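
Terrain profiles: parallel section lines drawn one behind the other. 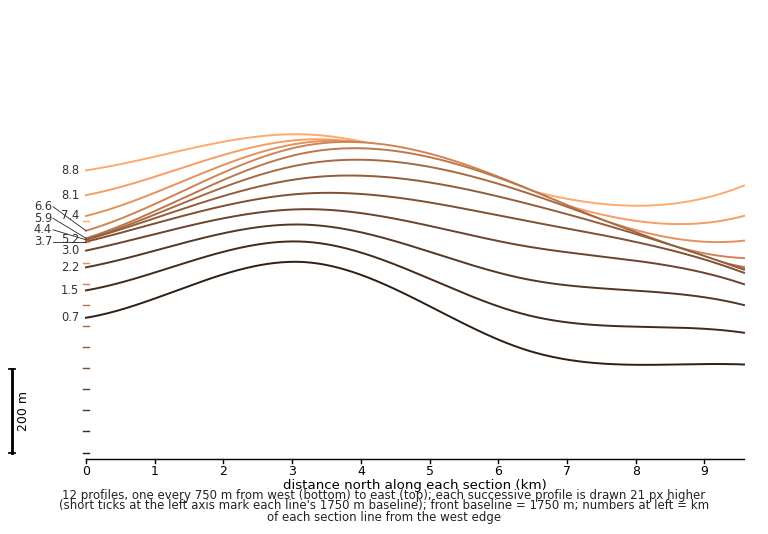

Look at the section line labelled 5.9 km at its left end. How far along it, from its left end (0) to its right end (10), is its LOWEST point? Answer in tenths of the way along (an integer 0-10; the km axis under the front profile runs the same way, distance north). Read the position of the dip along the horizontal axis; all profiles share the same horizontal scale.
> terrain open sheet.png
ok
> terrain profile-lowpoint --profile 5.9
10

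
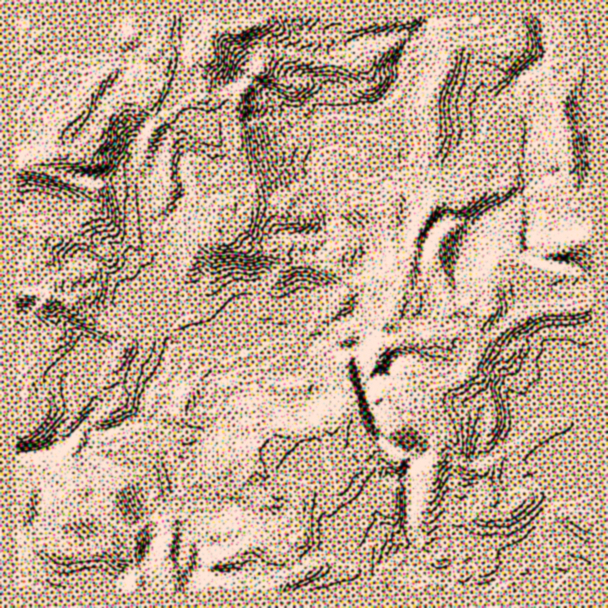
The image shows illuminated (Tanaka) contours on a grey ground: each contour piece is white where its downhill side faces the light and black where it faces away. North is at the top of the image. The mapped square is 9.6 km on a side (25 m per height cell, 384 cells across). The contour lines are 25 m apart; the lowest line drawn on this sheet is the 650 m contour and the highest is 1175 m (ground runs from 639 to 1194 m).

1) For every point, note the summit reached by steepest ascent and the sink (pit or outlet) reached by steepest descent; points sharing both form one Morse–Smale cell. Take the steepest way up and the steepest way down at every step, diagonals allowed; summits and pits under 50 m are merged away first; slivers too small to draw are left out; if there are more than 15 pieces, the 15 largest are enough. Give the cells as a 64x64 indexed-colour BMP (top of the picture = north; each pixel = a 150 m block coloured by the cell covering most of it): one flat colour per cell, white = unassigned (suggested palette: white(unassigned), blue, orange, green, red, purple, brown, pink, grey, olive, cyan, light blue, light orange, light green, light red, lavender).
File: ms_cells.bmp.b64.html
<image width="64" height="64" href="data:image/bmp;base64,Qk12CAAAAAAAAHYAAAAoAAAAQAAAAEAAAAABAAQAAAAAAAAIAAATCwAAEwsAABAAAAAAAAAA////ALR3HwAOf/8ALKAsACgn1gC9Z5QAS1aMAMJ34wB/f38AIr28AM++FwDox64AeLv/AIrfmACWmP8A1bDFAAAAAAAAAADu7u4iIiIiJERERERERERERBERERERERERAAAAAAAAAO7u7iIiIiIiRERERERERERBEREREREREQAAAAAAAAAO7u7uIiIiIiJERERERERERBERERERERAAAAAAAAAAAAnu7u4iIiIiIkRERERERERBERERERERAAAAAACZmZAJmZ7u7iIiIiIiJERERERERBEREREREREAAAAAmZmZmZmZnu7uIiIiIiIiREREREREEREREREREAAAAAmZmZmZmZme7u4iIiIiIiJEREREREQRERERERERAAAACZmZmZmZmZ7u4iIiIiIiIkRERERERBEREREREREAAACZmZmZmZmZnu7iIiIiIiIiRERERERBEREREREREQAAAJmZmZmZmZme7iIiIiIiIiJEREREREQREREREREREAAAmZmZmZmZmZ7uIiIiIiIiJERERERERBERERERERERAACZmZmZmZmZ7u4iIiIiIiJERERERERBEREREREREREQAJmZmZmZmZnu7iIiIiIiREREREREREEREREREREREREQmZmZmZmZnu7iIiIiIiRERERERERERBERERERERERERGZmZmZmZ7u7uUiIiIiJEREREREREREEREREREREREREVWZmZme7u7u5VIiIiIkREREREREREERERERERERERERVVVZme7u7u5VVSIiIiRERERERCIkERERERERERERERFVVVWZ7u7u5VVVIiIiIiIiJEQiIiYREWYREREREREREQBVVVlVVe7lVVVSIiIiIiIiIiIiZmFmZhERERERERERAFVVVVVVVVVVVVUiIiIiIiIiIiJmZmZhEREREREREREAVVVVVVVVVVVVVSIiIiIiIiIiJmZmZmEREREREREREQBVVVVVVVVVVVVSIiIiIiIiIiImZmZmYRERERERERERAFVVVVVVVVVVVVVVIiJmZmIiIiZmZmZhEREREREREREAVVVVVVVVVVVVVVVSJmZmYiIiJmZmZmZmEREREREREQBV3VVVVVVVVVVVVVImZmZiIiJmZmZmZmZhERERERERAA3d1VVVVVVVVVVVUmZmZiIiImZmZmZmZmEREREREREAAN3dVVVVVVVVVVVSZmZmIiImZmZmZmZmYREREREREQAA3d3d1VVVVVVVVSJmZmZiJmZmZmZmZmZmERERERERAAAN3d3dVVVVVViCIAZmZmZmZmZmZhERFmYREREREREAAA3d3d3VVVVViIgAAABmZmZmZmZhEREREREREREREQAA3d3d3d1XVViIiAAAAAZmZmZmZhERERERERERERERAADd3d3d3XeIiIiIgAAABmZmZmZmEREREREREREREREAAN3d3d3XeIiIiIiIAAAAZmZmZmZhEREREREREREREQAA3d3d3Xd4iIiIiIiAAABmZmZjMzERERERERERERERAADd3d3Xd3eIiIiIiIAAAGZmYzMzMREREREREREREREAAN3d3Xd3d4iIiIiIgAAAZmMzMzMzEREREREREREREAAA3d3Xd3d3iIiIiIiIAAADMzMzMzMRERERERERERAAAA3d13d3d3iIiIiIiIgAAAMzMzMzMxEREREREREAAAAADd3Xd3d3eIiIiIiAAAAAADMzMzMzEREREREREAAAAAAN3Xd3d3d4iIiIiAAAAAAAAzMzMzMxEREREREQAAAADd3dd3d3d3iIiIiIgAAAAAADMzMzMzERERERERAAAADd3dd3d3d3d3iIiIiAAAAAAAMzMzMzMxEREREREAAAAN3dAHd3d3d3d4iIiIgAAAAAAzMzMzMzEREREREQAAAAAAAAd3d3d3d3iIiIiAAAAAAzMzMzMzMxERERERAAAAAAAAAHd3d3d3d4iIiIAAAAAzMzMzMzMzEREREREAAAAAAAAAd3d3d3d4iIiIgAAAADMzMzMzMzMREREREQAAEQAAAAAAAAB3d3iIiIh6oAAAMzMzMzMzMRERERERERERG7AAAAAAAHd3eIh4d3qqoAMzMzMzMzMwEREREREREREbu7C7sAAAd3d3h3d3qqqqqjMzMzMz//AAERERERERERu7u7u7AAB3d3d3d3eqqqqqMzMzMzM//wARERERERERG7u7u7sAAHd3d3d8x6qqqqqjMzMzM///AAEREREREREbu7u7u7AAd3d3fMzKqqqqqjMzMzM///8AABERERERERu7u7u7sAd3fHzMzMqqqqqqMzMzM////wAAARERERERG7u7u7u7d3fMzMzMyqqqqqqjMz/////wAAABEREREREbu7u7u7sAAMzMzMzKqqqqqqozMzP///AAAAERERERERu7u7u7sAAADMzMzMyqqqqqqjMzMz///wAAARERERERG7u7u7u7AAAMzMzMzMqqqqqqMzMzP///AAABEREREREbu7u7u7uwAADMzMzMzKqqqqozMzMz///wAAERERERERu7u7u7u7AADMzMzMzMqqqqqjMzMzP///AAERERERERG7u7u7u7AAAMzMzMzMzKqqqqMzMzM///8AAREREREREQAAC7uwAAAAzMzMzMzMqqqqqjMzMzP///8AAAARERERAAAAAAAAAAAMzMzMzMqqqqqqMzMzM/////AAABEREREAAAAAAAAAAAzMzMzMyqqqqqozMzMzP///8AAAEREREQAAAAAAAAAADMzMzMzKqqqqqjADMzMz///wAAARERER"/>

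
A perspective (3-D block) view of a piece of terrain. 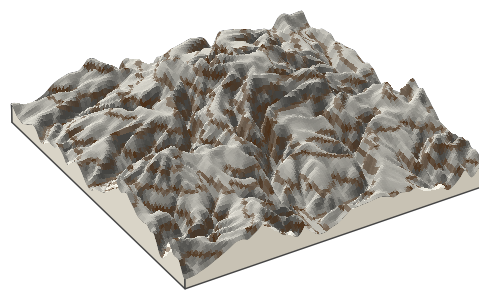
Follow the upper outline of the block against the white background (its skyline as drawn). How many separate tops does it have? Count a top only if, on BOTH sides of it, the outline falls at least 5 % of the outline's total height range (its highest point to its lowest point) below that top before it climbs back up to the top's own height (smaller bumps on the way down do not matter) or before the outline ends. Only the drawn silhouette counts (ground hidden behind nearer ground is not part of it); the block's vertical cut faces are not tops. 4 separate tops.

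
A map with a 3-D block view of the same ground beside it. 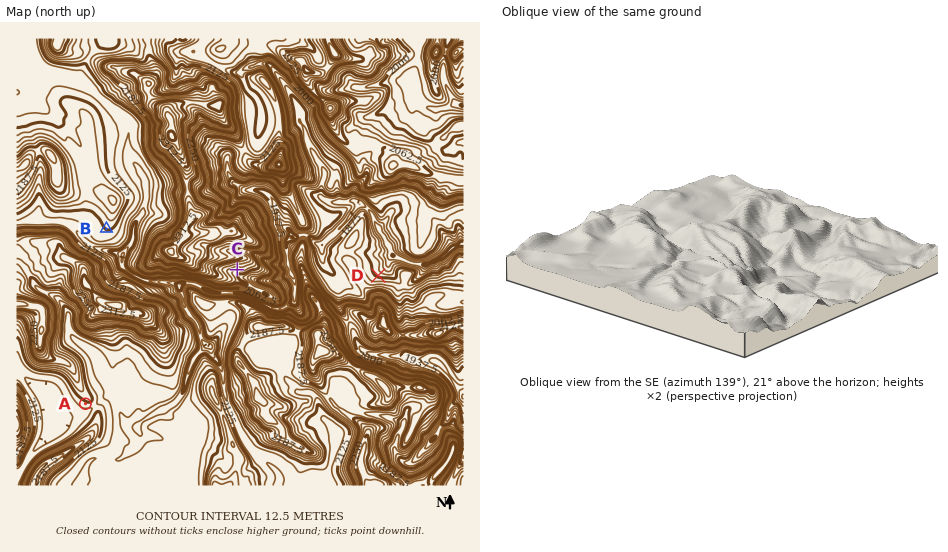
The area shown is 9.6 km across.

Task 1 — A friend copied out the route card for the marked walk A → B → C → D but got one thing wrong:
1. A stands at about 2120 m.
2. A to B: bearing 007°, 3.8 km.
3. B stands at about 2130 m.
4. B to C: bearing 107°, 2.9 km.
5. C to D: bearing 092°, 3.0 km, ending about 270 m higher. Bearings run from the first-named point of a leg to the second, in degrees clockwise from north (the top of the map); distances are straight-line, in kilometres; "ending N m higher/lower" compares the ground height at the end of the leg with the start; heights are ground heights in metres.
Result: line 5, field sense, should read lower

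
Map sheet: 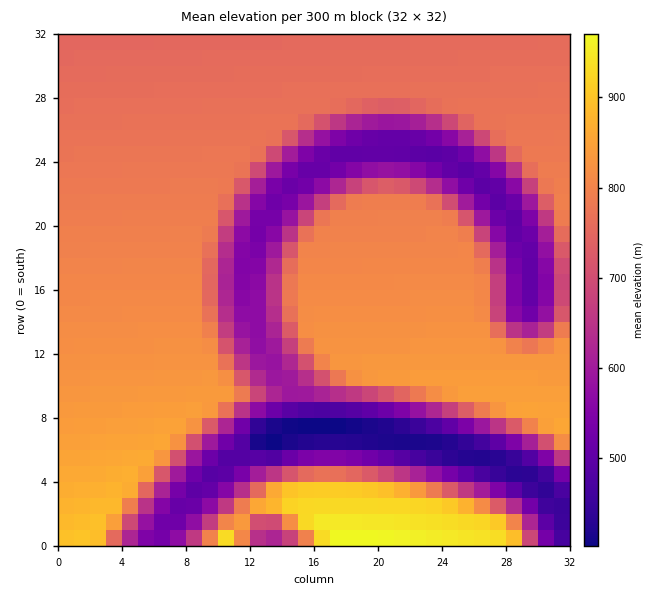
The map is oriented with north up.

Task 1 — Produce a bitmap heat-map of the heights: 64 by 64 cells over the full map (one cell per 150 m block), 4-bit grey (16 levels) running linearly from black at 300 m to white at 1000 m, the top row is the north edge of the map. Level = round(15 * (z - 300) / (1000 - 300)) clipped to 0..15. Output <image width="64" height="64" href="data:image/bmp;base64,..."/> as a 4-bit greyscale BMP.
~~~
<image width="64" height="64" href="data:image/bmp;base64,Qk12CAAAAAAAAHYAAAAoAAAAQAAAAEAAAAABAAQAAAAAAAAIAAATCwAAEwsAABAAAAAAAAAAAAAAABEREQAiIiIAMzMzAERERABVVVUAZmZmAHd3dwCIiIgAmZmZAKqqqgC7u7sAzMzMAN3d3QDu7u4A////AN3d3Kh2VVVnibzuyod3eJrO7u7u7u7u7u7u7u7sqGVE3d3duYdlVVZ4m97Jh3eJvO7u7u7u7u7u7u7u7dyXVEPd3d3Kl2VVVWeJvMqHeJve7u7u7u7u7u7u7t3d2oZUM83d3dyodlVVVniby6mave7u7u7u7u7u7u3d3dy5dkQzzMzd3LmGZVRVZ4m8y7ze7u7u7u7u7d3d3d3cupdlQzPMzMzNypdlVEVWeJrN3d3d3d3d3d3d3d3dy6mIdlQzNMzMzMzMqHZVREVmeavd3d3d3d3d3d3dy7qYh2ZUQzM0zMzMzMy5h2VERFVnibzN3d3d3d3My7qZiHZlVEMzM0TMzMzMzMuYZVRERVZ4iau7u7u7uqmYiHdmVURDMzMzRczMzMzMzKl2VURERWZneIiZmYiId3ZmVUREMzMzMzRWzMzMzMzMypdlVEREVUVWZmZmZmZVVUREMzMzMzM0RWfMzMzMzMzMqXZVRERDM0REREREREQzMzMzMzMzNEVWiczMzMzMzMy6l2VURDIjMzMzMzMzMzMyIiMzMzRFVnirzMzMzMzMzMupdmVEIiIiIiIiIiIiIiIzMzNEVWZ4mszMzMzMzMzMzMqYdlQyIiIiIiIiIiIjMzNERVZniJq8zMzMzMzMzMzMzLmHZEMzMiIiIiMzMzNERFVmd4mrvMzMzMzMzMzMzMzMy6l2VURDMzMzM0RERVVmd4iau8zMzMy7u7zMzMzMzMzMuph2ZVVUREVVVVZmd4iZq7zMzMzMzLu7u7u7vMzMzMzMuph3ZmZmZmd3eImaq7vMzMzMzMzMu7u7u7u7u7u8zMy6iHdmZ3iJmZqqu7vMzMzMzMzMzMy7u7u7u7u7u7u7u6mHZmZ3iZq7u8zMzMzMzMzMzMzMzLu7u7u7u7u7u7u7mHdmZ3iau7zMzMzMzMzMzMzMzMzMu7u7u7u7u7u7u7qHdmZniau7u7u7u7u7u7u7u7u7u7u7u7u7u7u7u7u7qYdmZniau7u7u7u7u7u7u7u7u7u7u7u7u7u7u7u7u7uodmZmeJu7u7u7u7u7u7u7u7u7u7u7u7u7u7u7u7u7u5h2ZmeJq7u7u7u7u7u7u7u7u6qZq7u7u7u7u7u7u7u6l3ZmZ4q7u7u7u7u7u7u7u7u6mHiJq7u7u7u7u7u7u7qHZmZnmru7u7u7u7u7u7u7u6h2Znibu7u7u7u7u7u7uYdmZnibu7u7u7u7u7u7u7u7mGVVZ4q7u7u7u7u7u7u5h2ZmeJu7u7u7u7u7u7u7u7uXZVVWiru7u7u7u7u7u7mGZWZ4q7u7u7u7u7u7u7u7u5dlRVaJu7u7u7u7u7u7qXZlZniru7u7u7u7u7u7u7u7l2VEVnm7u7u7u7u7u7updmVWeKu7u7u7u7u7u7u7u7uXZURWebu7u7u7u7u7u6l2ZVZ4q7u7u7u7u7u7u7u7u5dlRFZ5u7u7u7u7u7u7qXZlVnibu7u7u7u7u7u7u7u6h2VEVnm7u7u7u7u7u7u5dmVWZ5q7u7u7u7u7u7u7u7qGVURWiru7u7u7u7u7u7mGZVVniru7u7u7u7u7u7u7uYZURVaKu7u7u7u7u7u7uodlVWeJu7u7u7u7u7u7u7updlRFV4q7u7u7u7u7u7u6h2VVVnmru7u7u7u7u7u7u5hlVEVnmru7u7u7u7u7u7qXZVVWeJq7u7u7u7u7u7u6h2VERWibu7u7u7u7u7u7uph2VVVniau7u7u7u7u7u6l2VURVeKuqqqqqqru7u7u7qHZVVVZ4mru7u7u7u7u6mGVURFZ5q6qqqqqqqqqqqqqphmVVVmeJqru7u7u7uqmGZURFV4q7qqqqqqqqqqqqqqqHZVVVVniaqqu7u7qph2ZURFVnmruqqqqqqqqqqqqqqph2VVVVZ3iZqqqqqYh2VUREVniru6qqqqqqqqqqqqqqqYZlVVVWZ3eIiIiHdmVUREVniaqrqqqqqqqqqqqqqqqql2ZVVFVVZmd3dmZlVEREVWiaqqqqqqqqqqqqqqqqqqqodmVURFVVVVVVVVREREVWeaqqqqqqqqqqqqqqqqqqqqqHZlVURERVVVVERERFVmeaqqqqqqqqqqqqqqqqqqqqqqh3ZVVERERERERERVVniaqqqqqqqqqqqqqqqqqqqqqqqph2ZVVUREREREVVZniaqqqqqqqqqqqqqqqqqqqqqqqqqYh2ZVVVVVVVVWZ4mqqqqqqqqqqqqqqqqqqqqqqqqqqqqYh3ZmZmZmZneJmqqqqqqqqqqqqqqqqqqqqqqqqqqqqqqZiHd3d3d4iaqqqqqqqqqqqqqqqqqqqqqqqqqqqqqqqqqpmZmZmZqqqqqqqqqqqqqqqqqqqqqqqqqqqqqqqqqqqqqqqqqqqqqqqqqqqqqqqqqqqqqqqqqqqqqqqqqqqqqqqqqqqqqqqqqqqqqqqqqqqqqqqqqqqqqqqqqqqqqqqqqqqqqqqqqqqqqqqqqqqqqqqqqqqqqqqqqqqqqqqqqqqqqqqqqqqqqqqqqqqqqqqqqqqqqqqqqqqqqqqqqqqqqqqqqqqqqqqqqqqqqqqqqqqqqqqqqqqqqqqqqqqqqqqqqqqqqqqqqqqqqqqqqqqqqqqqqqqqqqqqqqqqqqqqqqqqqqqqqqqqqqqqqqqqqqqqqqqqqqqqqqqqqqqqqqqqqqqqqqqqqqqqqqqqqqqqqqqqqqqqqqqqqqqqqqqqqqqqqqqqqqqqqqqqqqqqqqqq"/>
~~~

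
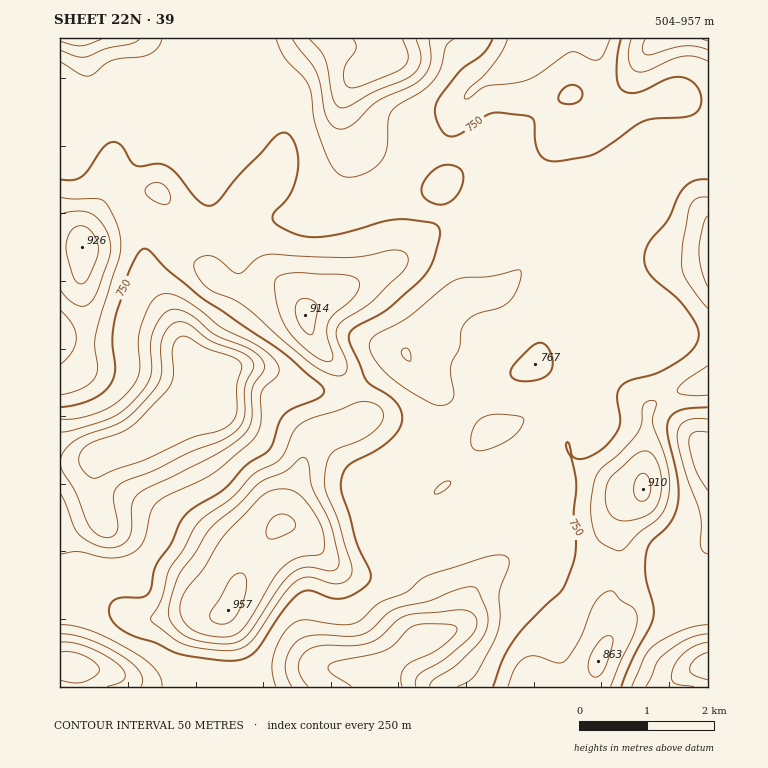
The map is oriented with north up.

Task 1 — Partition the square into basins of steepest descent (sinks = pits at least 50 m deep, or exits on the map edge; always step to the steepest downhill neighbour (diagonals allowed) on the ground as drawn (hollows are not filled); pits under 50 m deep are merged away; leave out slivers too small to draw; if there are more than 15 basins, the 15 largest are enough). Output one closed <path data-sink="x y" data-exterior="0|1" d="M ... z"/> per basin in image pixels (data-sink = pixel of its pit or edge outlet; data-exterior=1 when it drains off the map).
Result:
<path data-sink="407 354" data-exterior="0" d="M676 94l-16 4-35 13-12 2-19 12-23 10-49 1-39 19-42 30-3 30-5 12-31 31-39 22-31 14-24 16-2 10 4 12 11 18 21 22 12 27 5 15 0 7-10 6-25 5-14 11-24 64-3 18 6 0 10 5 39 37 11 5 22 0 54-32 48-20 15-2 12-5 27-20 8-3 24-4 17-5 40 9 27-1 0-17 5-29 0-32 1-2-6-6-20-11-22-9-34-7-31-12 3-7 7-32 16-25 16-6 20-4 25-15 32-12 42-2 11-4-1-99-14-43-6-12z"/><path data-sink="182 414" data-exterior="0" d="M118 187l-5 0-4 4-22 34-6 14 0 6-2 3-19 1 0 355 36-3 13 4 22 11 14 4 18-2 26-7 8 0 10 4 16 0 6-6 5-10 8-24 27-39 14-12 8-32 10-22 9-27 14-11 25-5 7-3 3-3 0-7-17-42-29-34-5-11-3-19-15-18-13-7-10 0-14 6-17 0-18-9-30-26-7-31-10-16-13-15-3-1-29 0z"/><path data-sink="380 680" data-exterior="0" d="M581 481l-51 10-30 22-12 5-15 2-48 20-54 32-22 0-11-5-39-37-10-5-9 0-11 11-27 39-8 24-9 13 0 7 9 20 6 48 317 0 29-10 9-7 5-16 9-15-4-23 2-12 12-31 0-52 5-12 19-19-27 0z"/><path data-sink="385 53" data-exterior="0" d="M522 38l-279 0 6 16 34 55 1 5-1 44-5 16-8 8-14 7-12 12-27 39-7 17 2 17 6 6 18 9 17 0 14-6 15 2 17 15 6 11 2 1 3-5 11-7 42-20 39-22 26-24 8-14 4-17 0-15 7-10 1-7 0-32 10-32 21-23 28-15 9-9 7-16z"/><path data-sink="79 39" data-exterior="1" d="M241 38l-181 1 0 209 19 0 2-3 0-6 6-14 26-38 13 4 29 0 11 9 12 17 5 12 2 16 3 9 24 18-2-15 7-17 27-39 12-12 14-7 8-8 5-16 1-16-1-33-34-55z"/><path data-sink="708 462" data-exterior="1" d="M708 381l-32 11-21 10-7 9 0 32-5 29 0 20-19 17-5 12 0 52-12 31-2 12 5 22 20-22 7-3 42-2 7-3 22-4z"/><path data-sink="67 666" data-exterior="0" d="M96 601l-31 2-5 2 0 82 180 0-6-48-10-26-1 2-16 0-10-4-8 0-26 7-18 2-14-4-22-11z"/><path data-sink="708 666" data-exterior="1" d="M708 605l-43 8-18-2-17 5-25 28-10 26-1 17 114 0z"/><path data-sink="708 39" data-exterior="1" d="M708 38l-114 0 1 16 7 22 2 17 5 19 2 2 14-3 47-17 22 7 14 0z"/>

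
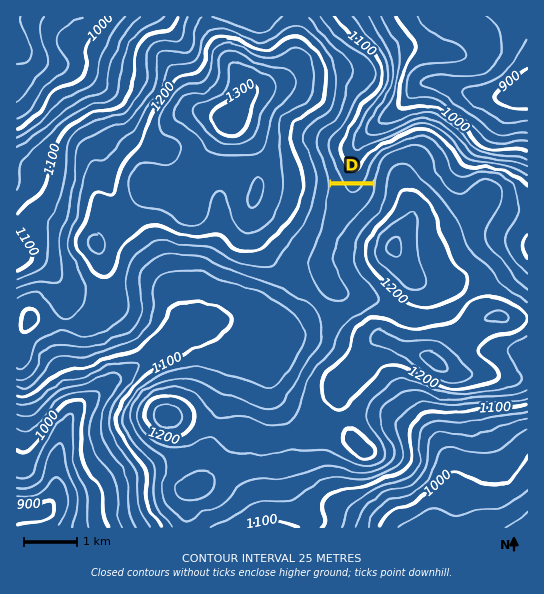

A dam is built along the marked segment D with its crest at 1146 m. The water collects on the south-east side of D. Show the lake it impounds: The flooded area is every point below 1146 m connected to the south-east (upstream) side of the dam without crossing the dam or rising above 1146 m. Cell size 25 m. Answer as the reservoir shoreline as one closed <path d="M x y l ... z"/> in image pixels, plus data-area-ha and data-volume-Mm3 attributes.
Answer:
<path d="M371 185l-40 0 0 1 0 7-2 1 0 16-1 1 0 12 1 2 0 4 2 2 4-2 11-10 1 0 7-7 1 0 10-9 0-1 3-3 3-5 0-3 1-1-1-5z" data-area-ha="44" data-volume-Mm3="3.70"/>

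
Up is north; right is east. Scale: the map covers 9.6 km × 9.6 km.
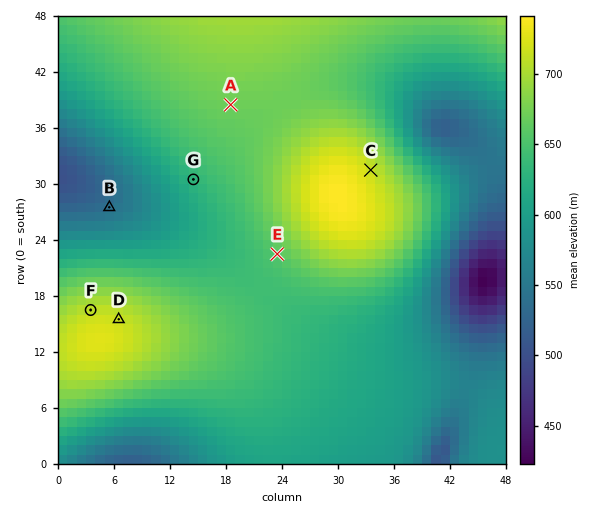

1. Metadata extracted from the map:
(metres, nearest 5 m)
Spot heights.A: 670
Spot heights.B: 540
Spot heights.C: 715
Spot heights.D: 715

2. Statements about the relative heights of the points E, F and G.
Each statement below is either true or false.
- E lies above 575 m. true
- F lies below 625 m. false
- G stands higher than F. false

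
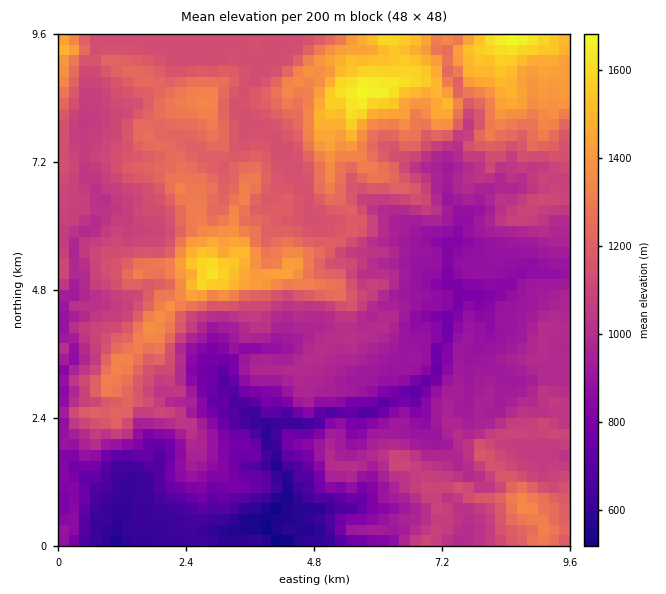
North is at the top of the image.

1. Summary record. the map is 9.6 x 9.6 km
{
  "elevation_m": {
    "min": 510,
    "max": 1700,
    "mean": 1060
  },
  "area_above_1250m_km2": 18.9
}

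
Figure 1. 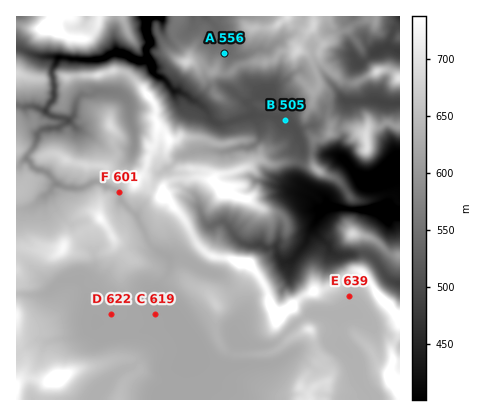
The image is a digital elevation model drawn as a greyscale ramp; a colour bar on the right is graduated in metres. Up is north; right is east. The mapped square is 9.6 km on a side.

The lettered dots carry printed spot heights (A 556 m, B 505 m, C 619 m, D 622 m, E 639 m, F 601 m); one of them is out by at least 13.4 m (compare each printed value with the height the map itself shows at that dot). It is F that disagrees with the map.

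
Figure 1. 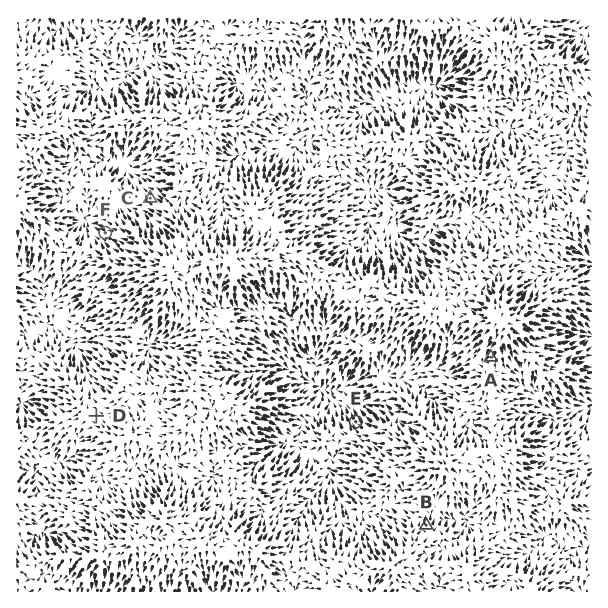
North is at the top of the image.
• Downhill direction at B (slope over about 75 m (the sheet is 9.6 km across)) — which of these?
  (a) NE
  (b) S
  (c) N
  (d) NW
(c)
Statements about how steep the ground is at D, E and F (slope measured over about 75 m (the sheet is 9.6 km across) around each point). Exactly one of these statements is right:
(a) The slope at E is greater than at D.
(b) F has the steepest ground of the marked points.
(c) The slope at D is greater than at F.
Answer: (a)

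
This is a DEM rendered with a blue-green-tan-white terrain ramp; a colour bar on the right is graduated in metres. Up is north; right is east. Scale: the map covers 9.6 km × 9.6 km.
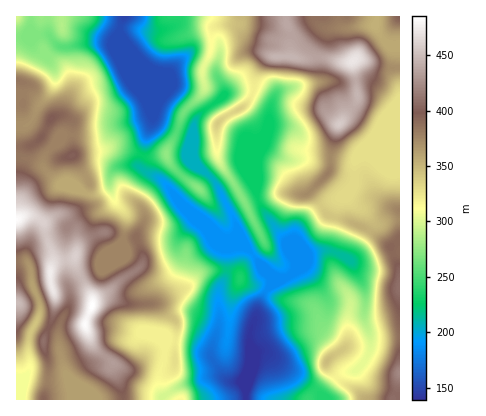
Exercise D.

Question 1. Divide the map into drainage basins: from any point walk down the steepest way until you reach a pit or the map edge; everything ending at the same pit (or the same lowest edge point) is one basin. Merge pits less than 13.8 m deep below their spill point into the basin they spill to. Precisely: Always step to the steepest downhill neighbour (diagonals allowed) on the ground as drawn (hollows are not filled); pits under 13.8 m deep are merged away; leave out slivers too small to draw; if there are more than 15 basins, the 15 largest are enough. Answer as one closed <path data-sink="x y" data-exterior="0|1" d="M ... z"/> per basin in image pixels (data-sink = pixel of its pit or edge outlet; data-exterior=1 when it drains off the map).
<path data-sink="246 390" data-exterior="0" d="M318 16l-144 0 26 4 16 6-4 6-1 20-9 20 3 14-1 4-21 24-7 20-10 20-12 3-8 0-28-10-45 7 0-30-3-5-10-5 11-22-2-18-5-9-14-8-7-9-4-10 3-22-26 0 0 202 14-3 13 7 9 30 0 13 4-4 19-3 3 14 15 28-8 22 2 10 9 18 17 14 0 6 6 10 5 20 276 0 0-332-18-1-22-8-8 3-12 0-18-5-14 2-16-2-1-25-4-6 5 0z"/><path data-sink="124 16" data-exterior="1" d="M174 16l-132 0-3 22 4 10 7 9 14 9 7 14 0 12-11 22 8 3 4 5 2 33 36-8 16 2 20 8 20-3 10-20 7-20 21-24 1-4-3-14 9-20 1-20 4-6-16-6z"/><path data-sink="72 400" data-exterior="1" d="M74 257l-6 3-12 1-5 5-1 12 5 18 0 10-5 20-6 12 0 12 5 16-1 18-4 16 78 0 0-10-9-20 0-6-17-14-9-18-2-10 8-22-15-28z"/><path data-sink="16 400" data-exterior="1" d="M30 215l-14 5 0 180 28 0 4-16 1-14-5-20 0-12 6-12 5-20 0-10-5-18 3-22-10-34z"/><path data-sink="376 24" data-exterior="0" d="M400 16l-80 0-18 5-14 5 3 6-1 22 2 3 10 2 20-2 18 5 12 0 8-3 22 8 16 1z"/>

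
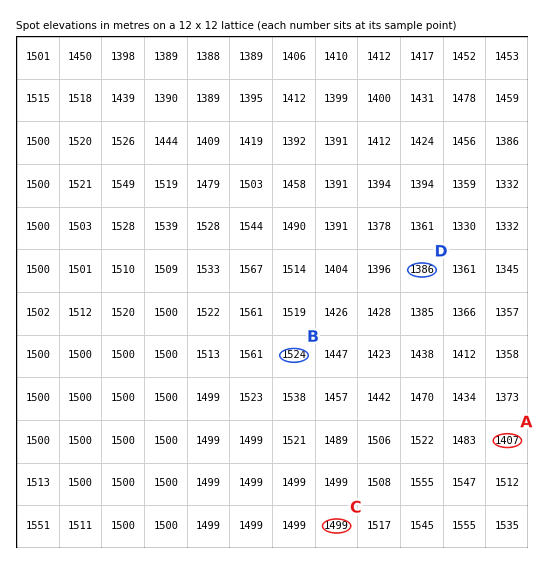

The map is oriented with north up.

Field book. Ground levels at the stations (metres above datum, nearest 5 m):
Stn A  1405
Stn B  1525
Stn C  1500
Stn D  1385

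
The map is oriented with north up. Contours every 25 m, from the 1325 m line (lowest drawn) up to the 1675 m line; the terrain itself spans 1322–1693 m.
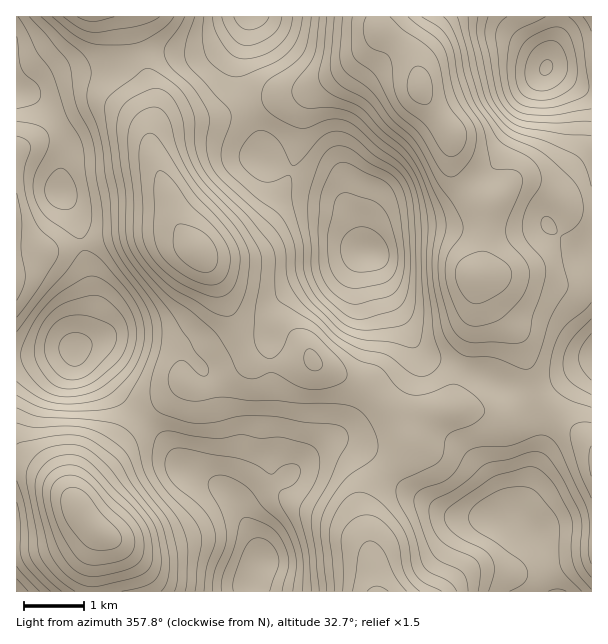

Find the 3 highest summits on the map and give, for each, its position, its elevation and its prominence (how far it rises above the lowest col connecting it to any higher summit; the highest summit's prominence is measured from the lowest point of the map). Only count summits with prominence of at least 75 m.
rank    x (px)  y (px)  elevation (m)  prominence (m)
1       93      527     1693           371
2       198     251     1668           179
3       420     87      1661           145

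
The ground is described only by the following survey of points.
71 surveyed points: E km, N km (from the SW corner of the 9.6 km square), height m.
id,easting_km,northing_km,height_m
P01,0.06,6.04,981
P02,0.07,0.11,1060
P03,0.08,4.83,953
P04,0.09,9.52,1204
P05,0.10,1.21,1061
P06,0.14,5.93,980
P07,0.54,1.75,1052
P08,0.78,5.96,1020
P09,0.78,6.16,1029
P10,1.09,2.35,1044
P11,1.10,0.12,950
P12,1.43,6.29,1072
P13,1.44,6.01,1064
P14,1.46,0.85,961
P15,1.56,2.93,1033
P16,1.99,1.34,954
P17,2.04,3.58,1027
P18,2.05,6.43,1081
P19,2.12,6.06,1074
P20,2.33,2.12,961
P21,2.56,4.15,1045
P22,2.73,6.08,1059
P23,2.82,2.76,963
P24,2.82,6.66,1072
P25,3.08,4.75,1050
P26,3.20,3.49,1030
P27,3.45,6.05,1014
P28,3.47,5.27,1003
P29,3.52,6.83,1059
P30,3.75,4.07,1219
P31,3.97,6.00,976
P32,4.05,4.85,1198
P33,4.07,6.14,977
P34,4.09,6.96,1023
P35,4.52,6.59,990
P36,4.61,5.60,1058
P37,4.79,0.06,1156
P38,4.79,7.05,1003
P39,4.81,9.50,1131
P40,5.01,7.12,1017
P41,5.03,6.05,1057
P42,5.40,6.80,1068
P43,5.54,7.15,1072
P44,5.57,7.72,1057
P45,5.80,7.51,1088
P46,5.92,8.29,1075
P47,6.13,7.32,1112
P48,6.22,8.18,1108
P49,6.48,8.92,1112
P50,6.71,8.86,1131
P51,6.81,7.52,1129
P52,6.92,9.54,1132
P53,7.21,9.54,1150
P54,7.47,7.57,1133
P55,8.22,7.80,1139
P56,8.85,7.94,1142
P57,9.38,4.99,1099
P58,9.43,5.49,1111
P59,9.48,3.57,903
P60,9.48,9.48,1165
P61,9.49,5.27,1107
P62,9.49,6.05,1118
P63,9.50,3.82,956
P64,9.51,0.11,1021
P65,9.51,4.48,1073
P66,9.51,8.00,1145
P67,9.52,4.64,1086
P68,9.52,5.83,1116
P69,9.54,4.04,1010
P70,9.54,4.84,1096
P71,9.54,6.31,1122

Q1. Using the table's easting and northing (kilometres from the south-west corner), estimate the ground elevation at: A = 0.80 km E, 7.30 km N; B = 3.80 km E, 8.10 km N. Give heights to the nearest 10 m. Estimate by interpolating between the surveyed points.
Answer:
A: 1090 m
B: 1110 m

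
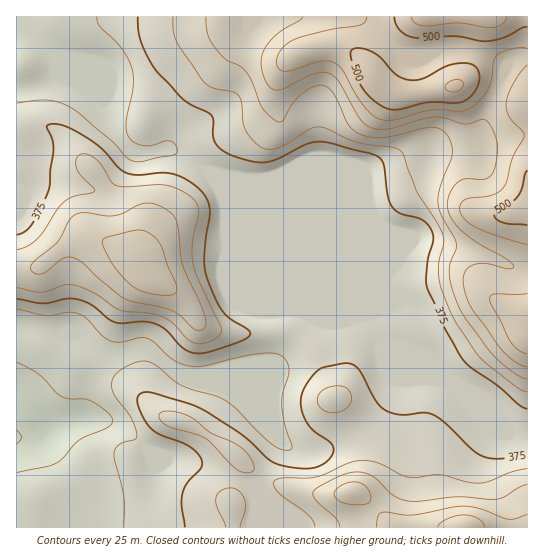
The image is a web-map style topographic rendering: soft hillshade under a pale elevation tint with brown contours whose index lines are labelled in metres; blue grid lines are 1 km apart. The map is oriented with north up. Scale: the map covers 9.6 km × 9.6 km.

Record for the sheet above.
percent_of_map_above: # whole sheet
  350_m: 85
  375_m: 53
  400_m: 37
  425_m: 25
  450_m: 16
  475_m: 9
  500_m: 3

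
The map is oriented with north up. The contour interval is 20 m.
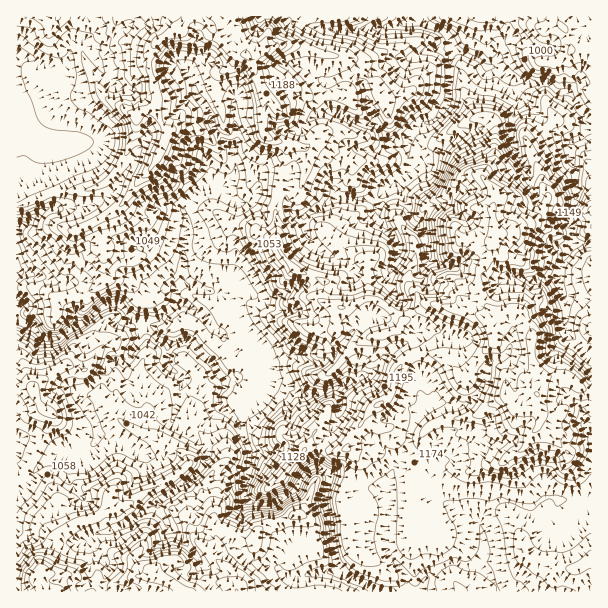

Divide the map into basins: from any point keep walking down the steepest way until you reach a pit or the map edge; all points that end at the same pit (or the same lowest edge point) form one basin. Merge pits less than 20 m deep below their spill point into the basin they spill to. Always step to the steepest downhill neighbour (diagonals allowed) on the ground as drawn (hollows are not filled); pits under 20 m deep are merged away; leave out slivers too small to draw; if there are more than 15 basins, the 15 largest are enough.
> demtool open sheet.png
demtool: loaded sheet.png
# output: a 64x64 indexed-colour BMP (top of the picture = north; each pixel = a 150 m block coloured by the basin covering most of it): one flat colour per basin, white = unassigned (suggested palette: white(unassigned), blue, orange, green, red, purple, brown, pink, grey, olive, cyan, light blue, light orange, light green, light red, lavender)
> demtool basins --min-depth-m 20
<image width="64" height="64" href="data:image/bmp;base64,Qk12CAAAAAAAAHYAAAAoAAAAQAAAAEAAAAABAAQAAAAAAAAIAAATCwAAEwsAABAAAAAAAAAA////ALR3HwAOf/8ALKAsACgn1gC9Z5QAS1aMAMJ34wB/f38AIr28AM++FwDox64AeLv/AIrfmACWmP8A1bDFACIiIiIiIiIiIiIiIhERERERERERERERERERERERERERIiIiIiIiIiIiIiIiEREREREREREREREREREREREREREiIiIiIiIiIiIiIiIRERERERERERERERERERERERERESIiIiIiIiIiIiIiERERERERERERERERERERERERERERIiIiIiIiIiIiIiIREREREREREREREREREREREREREREiIiIiIiIiIiIiIhERERERERERERERERERERERERERESIiIiIiIiIiIiIiISIhERERERERERERERERERERERERIiIiIiIiIiIiIiIiIiIRERIiIREREREREREREREREREiIiIiIiIiIiIiIiIiIiIhIiIhERERERERERERERERESIiIiIiIiIiIiIiIiIiIiIiIhERERERERERERERERERIiIiIiIiIiIiIiIiIiIiIiIiEREREREREREREREREREiIiIiIiIiIiIiIiIiIiIiIiIhERERERERERERERERESIiIiIiIiIiIiIiIiIiIiIiIiERERERERERERERERERUiIiIiIiIiIiIiIiIiIiIiIiIRERERERERERERERERFSIiIiIiIiIiIiIiIiIiIiIiIiEREREREREREREREREVUiIiIiIiIiIiIiIiIiIiIiIiERERERERERERERERERVSIiIiIiIiIiIiIiIiIiIiIiIRERERERERERERERERFVUiIiIiIiIiIiIiIiIiIiIiIiEREREREREREREREREVVVIiIiIiIiIiIiIiIiIiIiIiIRERERERERERERERERVVUiIiIiIiIiIiIiIiIiIiIiIiERERERERERERERERFVUiIiIiIiIiIiIiIiIiIiIiIiIhEREREREREREREREVUiIiIiIiIiIiIiIiIiIiIiIiIiIRERERERERERERERJSIiIiIiIiIiIiIiIiIiIiIiIiIiEREREREREREREREiIiIiIiIiIiIiIiIiIiIiIiIiIiIRERERERERERERESIiIiIiIiIiIiIiIiIiIiIiIiIiIhERERIhERERERERIiIiIiIiIiIiIiIiIiIiIiIiIiIiIRERIiEREREREREiIiIiIiIiIiIiIiIiIiIiIiIiIiIiISIiIhERERERESIiIiIiIiIiIiIiIiIiIiIiIiIiIiIiIiIiIRERERERIiIiIiIiIiIiIiIiIiIiIiIiIiIiIiIiIiIhEREREREiIiIiIiIiIiIiIiIiIiIiIiIiIiIiIiIiIiERERERESIiIiIiIiIiIiIiIiIiIiIiIiIiIiEiIiIiERERERERIiIiIiIiIiIiIiIiIiIiIiIiIiIhERIiIREREREREREiIiIiIiIiIiIiIiIiIiIiIhERERERERERERERERERESIkREQiIiIiIiIiIiIiIiIiERERERERERERERERERERREREREQiIiIiIiIiIiIiIiIRERERERERERERERERERFERERERCIiIiIiIiIiIiIiEREREREREREREREREREREUREREREIiIiIiIiIiIiIhERERERERERERERERERERERREREREQiIiIiIiIiIiIiERERERERERERERERERERERFEREREQiIiIiIiIiIiIiEREREREREREREREREREREREURERERCIiIiIiIiIiIiIRERERERERERERERERERERERREREREIiIiIiIiIiIiIhERERERERERERERERERERERFEREREQiIiIiIiIiIiIiEREREREREREREREREREREREUREREREQiIiIiIiIiIiIRERERERERERERERERERERERM0REREREIiIiIiIiIiIhEREREREREREREREREREREREzMzNERERCIiIiIiIiIiERERERERERERERERERERERETMzMzMzREIiIiIiIiIiIRERERERERERERERERERERERMzMzMzM0RCIiIiIiIiIiEREREREREREREREREREREREzMzMzMzNEQiIiIiIiIiIRERERERERERERERERERERETMzMzMzM0REIiIiIiIiIhERERERERERERERERERERERMzMzMzMzNEQiIiIiIiIiEREREREREREREREREREREREzMzMzMzM0REIiIiIiIhERERERERERERERERERERERETMzMzMzMzREQiIiIiIhERERERERERERERERERERERERMzMzMzMzNEQiIiIiIiEREREREREREREREREREREREREzMzMzMzMzQiIiIiIiIRERERERERERERERERERERERETMzMzMzMzMyIiIiIiIiERERERERERERERERERERERERMzMzMzMzMzIiIiIiIiEREREREREREREREREREREREREzMzMzMzMzMiIiIiIiIRERERERERERERERERERERERETMzMzMzMzMyIiIiIiIhERERERERERERERERERERERERMzMzMzMzMzIiIiIiIhEREREREREREREREREREREREREzMzMzMzMzMiIiIiIiERERERERERERERERERERERERETMzMzMzMzMyIiIiIhERERERERERERERERERERERERERMzMzMzMzMzMiIiIhEREREREREREREREREREREREREREzMzMzMzMzMzMiIhERERERERERERERERERERERERERETMzMzETMzMzMzIhERERERERERERERERERERERERERER"/>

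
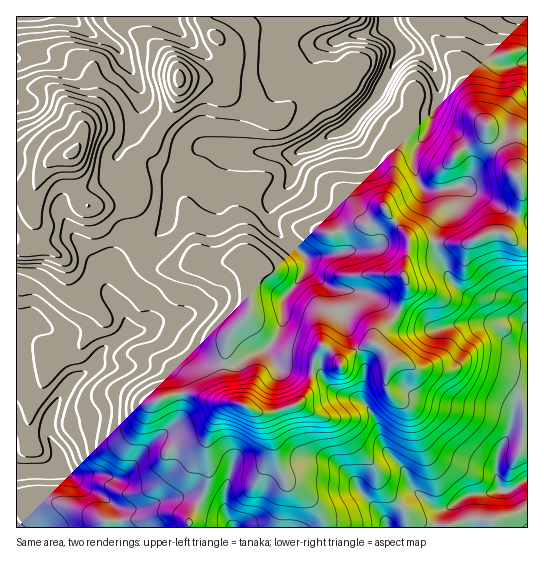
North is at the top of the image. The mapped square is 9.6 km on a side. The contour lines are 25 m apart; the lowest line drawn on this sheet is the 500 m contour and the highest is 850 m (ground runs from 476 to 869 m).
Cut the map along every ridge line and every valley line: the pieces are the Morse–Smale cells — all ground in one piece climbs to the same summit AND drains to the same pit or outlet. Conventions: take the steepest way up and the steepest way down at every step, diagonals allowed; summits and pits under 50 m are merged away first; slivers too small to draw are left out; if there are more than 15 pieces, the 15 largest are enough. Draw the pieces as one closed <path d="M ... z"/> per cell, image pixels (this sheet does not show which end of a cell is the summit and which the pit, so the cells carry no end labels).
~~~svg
<path d="M527 16l-239 1 0 12 7 11 19 4 10-1-7 6-5 10-4 10 0 10 27 55-40 19-65 0-21-6-10 2-27 37-3 9-1 24-3 7-12 13-20 10 12 15 13 5 24-2 17-7 14 5 26-6 8 2 2 8 2 40-3 5-19 19-5 26 1 27 4 12 5 5 11 2 12 7 17 0 21-7 9-7 4-7 5-30 9-16 7 4 12 15 12-12 20-9 4-10 20-19 8-19 2-13-3-5 0-10 6-23 55 0 24-11 12-1 6 3 11 10 10 1z"/><path d="M501 232l-12 1-24 11-55 0-6 23 0 10 3 5-2 13-8 19-20 19-4 9-24 13-8 9-4-7-15-12-7 12-4 26-7 15-6 6-7 3-17 5-14 1 3 0 5 8 8 38 9 22 17 11 14 14 7 12 2 10 203-1 0-280-10-2-11-10z"/><path d="M133 249l-11 7-13 13-4 9 3 15 16 20 4 18-22 16-6 6-4 10-11 10-13 6-15-37-7-11-16-10-8 0-10 5 1 202 172 0 0-9 16-29 3-11 0-45 9-21 8-8 8-3-4-4-4-12-1-27 5-26 19-19 3-5-3-46-3-4-30 6-16-5-17 7-24 2-13-5z"/><path d="M67 16l-51 1 0 136 18 0 13 7 24-7 6 36 9 16 41-1 8-3 4-8-6-30 8-14-8-12 0-6 7-20 1-20-21-41-6-6-24-11z"/><path d="M71 153l-13 4-11 8-12 25-3 13 0 12 3 8-3 24-16 4 0 74 18-4 16 10 7 11 16 38 16-9 7-8 5-12 27-20-4-18-16-20-3-15 4-9 13-13 11-7-12-14-17-12-10-15-8-3-5-6-5-16z"/><path d="M287 16l-86 1 4 9 18 17 5 10 1 8-2 9-9 13-17-4-21 0-4 24-5 12-14 18-4 10-10 8 10 12 17 9 8 1 10-7 11-17 7-2 24 6 29-2-4-2-2-14 18-36 16-18 11-6 13-13 5-12 8-7-10 1-19-4-6-7z"/><path d="M235 403l-10 2-8 8-6 13-4 13 1 40-3 11-16 29 0 8 134 1 0-10-7-12-14-14-17-11-9-22-3-20-8-24z"/><path d="M201 16l-133 1 22 16 24 11 6 6 12 21 9 20 0 14-8 32 9 14 11-8 4-10 14-18 5-12 5-24 20 0 17 4 9-13 2-9-1-8-5-10-18-17z"/><path d="M310 63l-12 12-11 6-16 18-18 36 0 10 4 6 10 2 28 0 40-19-26-51-1-14z"/><path d="M142 151l-6 6-3 6 6 27-3 9-9 5-38 2 7 4 11 17 14 8 12 13 20-9 12-13 3-7 3-29 5-11 7-6-13-1-13-7z"/><path d="M34 153l-18 1 1 97 15-4 3-14-3-18 1-20 11-26 8-8z"/>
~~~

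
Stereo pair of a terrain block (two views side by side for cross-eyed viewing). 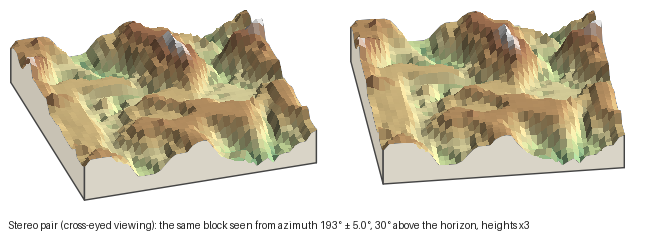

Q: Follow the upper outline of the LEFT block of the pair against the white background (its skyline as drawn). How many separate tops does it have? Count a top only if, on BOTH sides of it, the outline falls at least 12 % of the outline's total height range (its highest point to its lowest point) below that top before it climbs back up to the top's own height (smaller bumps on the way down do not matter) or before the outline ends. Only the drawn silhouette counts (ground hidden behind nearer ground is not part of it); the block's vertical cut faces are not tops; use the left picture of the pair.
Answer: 2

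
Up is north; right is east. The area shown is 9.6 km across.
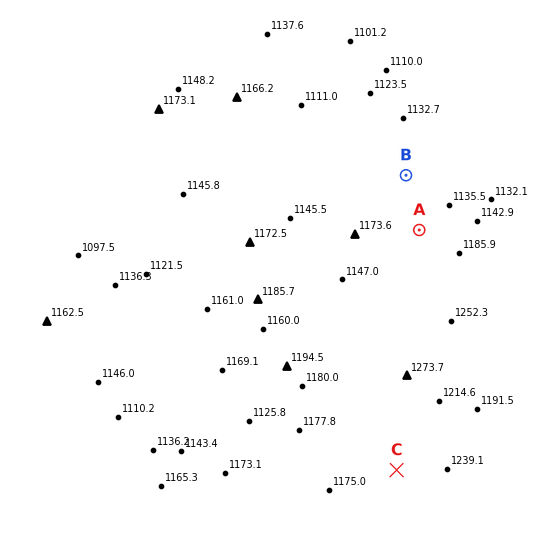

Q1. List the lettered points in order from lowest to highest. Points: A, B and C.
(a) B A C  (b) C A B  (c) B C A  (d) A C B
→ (a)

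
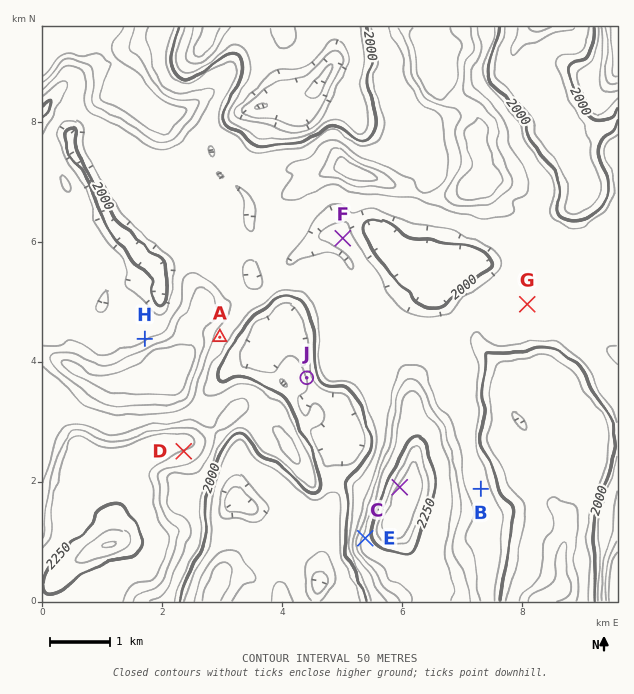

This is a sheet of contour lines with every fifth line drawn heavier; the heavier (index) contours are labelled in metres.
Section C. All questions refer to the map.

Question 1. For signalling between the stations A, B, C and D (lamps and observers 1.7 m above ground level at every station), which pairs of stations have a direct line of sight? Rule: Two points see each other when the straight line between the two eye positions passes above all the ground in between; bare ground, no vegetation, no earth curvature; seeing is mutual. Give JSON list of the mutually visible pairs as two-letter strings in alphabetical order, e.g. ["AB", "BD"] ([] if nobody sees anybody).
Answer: ["AC", "CD"]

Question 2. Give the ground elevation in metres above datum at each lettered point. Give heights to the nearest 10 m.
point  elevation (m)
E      2220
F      2070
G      2090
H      2090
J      1950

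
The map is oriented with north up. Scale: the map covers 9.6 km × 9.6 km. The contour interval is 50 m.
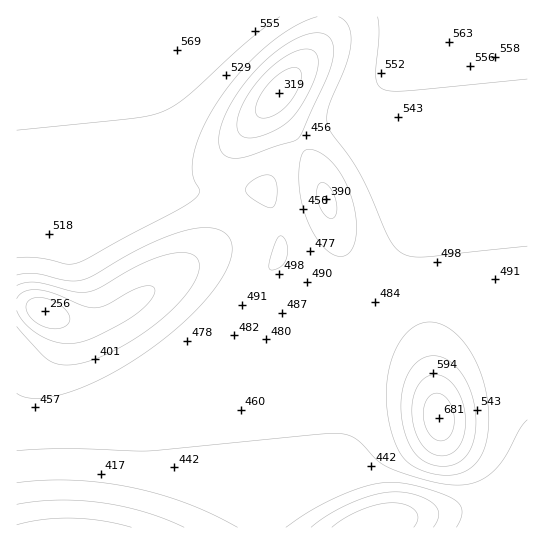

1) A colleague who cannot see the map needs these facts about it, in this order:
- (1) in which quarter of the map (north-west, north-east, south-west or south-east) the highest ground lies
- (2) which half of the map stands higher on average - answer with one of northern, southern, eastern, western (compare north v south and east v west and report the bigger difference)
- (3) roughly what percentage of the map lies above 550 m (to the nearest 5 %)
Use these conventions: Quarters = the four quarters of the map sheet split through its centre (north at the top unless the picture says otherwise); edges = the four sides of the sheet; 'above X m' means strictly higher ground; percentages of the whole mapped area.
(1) Look to the south-east quarter for the highest ground.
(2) The northern half stands higher on average than the southern half.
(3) About 15 % of the map lies above 550 m.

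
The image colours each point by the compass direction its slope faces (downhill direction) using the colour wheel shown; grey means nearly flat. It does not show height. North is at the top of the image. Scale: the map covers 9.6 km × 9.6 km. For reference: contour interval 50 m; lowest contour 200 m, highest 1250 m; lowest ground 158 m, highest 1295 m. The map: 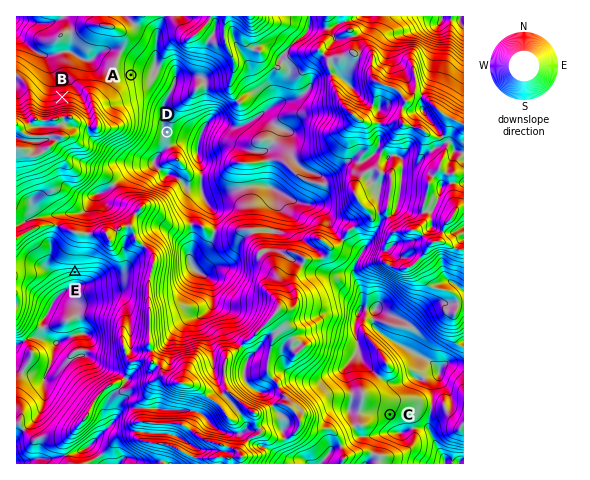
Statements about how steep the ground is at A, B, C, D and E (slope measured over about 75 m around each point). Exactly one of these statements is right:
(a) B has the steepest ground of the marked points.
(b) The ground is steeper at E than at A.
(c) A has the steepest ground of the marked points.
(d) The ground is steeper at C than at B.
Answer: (b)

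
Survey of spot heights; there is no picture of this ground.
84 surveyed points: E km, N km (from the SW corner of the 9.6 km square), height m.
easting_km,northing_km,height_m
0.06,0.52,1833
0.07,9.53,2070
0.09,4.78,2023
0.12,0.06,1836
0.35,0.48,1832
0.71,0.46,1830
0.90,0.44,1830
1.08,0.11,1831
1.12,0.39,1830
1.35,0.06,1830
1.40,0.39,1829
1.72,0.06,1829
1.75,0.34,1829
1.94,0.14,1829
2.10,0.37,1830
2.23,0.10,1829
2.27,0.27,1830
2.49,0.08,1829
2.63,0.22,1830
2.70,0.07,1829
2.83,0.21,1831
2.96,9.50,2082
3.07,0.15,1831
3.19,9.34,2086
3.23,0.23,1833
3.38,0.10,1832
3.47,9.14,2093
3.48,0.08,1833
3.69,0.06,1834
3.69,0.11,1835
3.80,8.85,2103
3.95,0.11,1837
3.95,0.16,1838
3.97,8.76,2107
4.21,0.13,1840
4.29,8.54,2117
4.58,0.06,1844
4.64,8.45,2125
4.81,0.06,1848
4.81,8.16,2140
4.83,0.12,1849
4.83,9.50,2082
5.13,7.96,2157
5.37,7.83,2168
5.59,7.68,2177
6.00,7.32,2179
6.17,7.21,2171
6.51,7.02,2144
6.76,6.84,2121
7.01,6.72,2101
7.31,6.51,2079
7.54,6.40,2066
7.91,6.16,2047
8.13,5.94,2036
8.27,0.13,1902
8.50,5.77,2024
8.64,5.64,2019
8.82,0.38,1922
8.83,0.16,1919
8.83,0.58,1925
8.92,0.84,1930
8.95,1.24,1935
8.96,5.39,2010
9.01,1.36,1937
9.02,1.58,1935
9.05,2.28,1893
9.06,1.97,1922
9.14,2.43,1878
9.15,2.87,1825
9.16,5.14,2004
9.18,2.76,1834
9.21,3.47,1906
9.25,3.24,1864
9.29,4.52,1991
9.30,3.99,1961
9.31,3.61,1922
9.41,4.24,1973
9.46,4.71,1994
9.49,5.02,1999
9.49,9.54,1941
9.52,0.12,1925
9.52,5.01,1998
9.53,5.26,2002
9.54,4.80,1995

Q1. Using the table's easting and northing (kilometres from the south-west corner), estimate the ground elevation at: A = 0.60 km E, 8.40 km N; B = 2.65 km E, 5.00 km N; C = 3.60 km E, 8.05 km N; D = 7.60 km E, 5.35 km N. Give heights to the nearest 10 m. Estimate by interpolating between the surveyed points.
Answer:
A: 2100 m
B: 2040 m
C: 2120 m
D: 2030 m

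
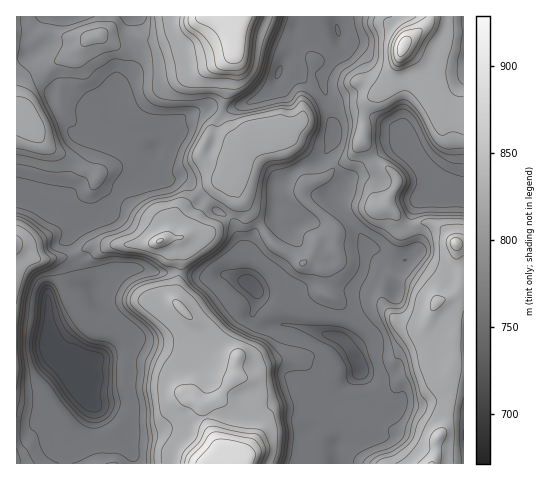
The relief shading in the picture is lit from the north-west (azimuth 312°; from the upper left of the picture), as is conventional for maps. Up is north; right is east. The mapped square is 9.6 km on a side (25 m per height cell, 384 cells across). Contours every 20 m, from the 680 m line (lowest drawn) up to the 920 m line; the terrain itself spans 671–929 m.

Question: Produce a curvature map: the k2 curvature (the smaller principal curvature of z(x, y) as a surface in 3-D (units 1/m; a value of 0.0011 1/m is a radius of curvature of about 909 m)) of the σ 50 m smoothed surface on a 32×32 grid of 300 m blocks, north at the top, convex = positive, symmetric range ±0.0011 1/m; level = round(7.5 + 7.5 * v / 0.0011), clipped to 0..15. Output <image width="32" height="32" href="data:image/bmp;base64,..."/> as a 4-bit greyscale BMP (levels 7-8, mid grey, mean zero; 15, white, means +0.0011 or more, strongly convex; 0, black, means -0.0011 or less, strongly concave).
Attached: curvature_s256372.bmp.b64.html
<image width="32" height="32" href="data:image/bmp;base64,Qk12AgAAAAAAAHYAAAAoAAAAIAAAACAAAAABAAQAAAAAAAACAAATCwAAEwsAABAAAAAAAAAAAAAAABEREQAiIiIAMzMzAERERABVVVUAZmZmAHd3dwCIiIgAmZmZAKqqqgC7u7sAzMzMAN3d3QDu7u4A////AFZnZVVUg4iIh2F3Z1Z3VldGd3d3ZHY3mIhid2d0NGZnN3d2d1VnVWREcmd3h3R2d0Z4U0dUhmVFZ3F3eId0ZmdWdiVWRXeHhneCd3d3dTV3RoJmSEd3hmdnU3d1ZnVIh0U1dkhGhmd4dzV3hxRkd3hTR3QnVYd3aGhWd4YXY3d4UWUlRnRXd3Z4NodiV0Z3d0M0iHdSZ2d1IlVCJHY4d3dFB4dkN3Z3UVZ2d3d1dndnRQiGc6hodyd0d3Z2ZlF3h2IHZXKId2FmM3dmZndSh2diJnZ2IAIEVEZ0VndXdWd3aHVlMQJ3czd2RpZ4Z3UlZWckZ3h3ZnhjZIZXd2ZGQlp4VlRWVWZ3o1VVZ3c0aGVWYld3ZHh3dkN1R0VzSXZHdzZ3dnZIiGM4h0VmRXmEIiJ3dmdXYiRGiIZGhWVnZTd3Znd4dnd0R4iGM3d1VmkndmZmZ3Z3dHd4dVUUZlZiVkZ4hlZndnRmaHeIdFOVNnKHiHJnd3d2KGiHiHNSh0c2h4hUd3d3ZkVmh4eGQ2QkF4eIF3d3ZWVDQAFDk1V3gld3hDdmd1hmdmcxQ1NWaIZ3dmVmd2dnaGZFcydnSIdld3Zmd4dmZmdXiYYWd1RlNjZ2Vmd3d2Z3Vnh1Fnd2RFp0d1dniIZlhVZ3cyV3ZVUphVhWZFeGU3OoeHNhd1ZZclhH"/>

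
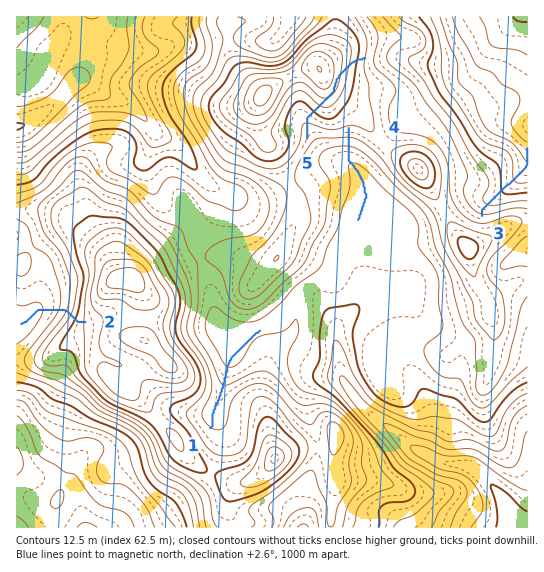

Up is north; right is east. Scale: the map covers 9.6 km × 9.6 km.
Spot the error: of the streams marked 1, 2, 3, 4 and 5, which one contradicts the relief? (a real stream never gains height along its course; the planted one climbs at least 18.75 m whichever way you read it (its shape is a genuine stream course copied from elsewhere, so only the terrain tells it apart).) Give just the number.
5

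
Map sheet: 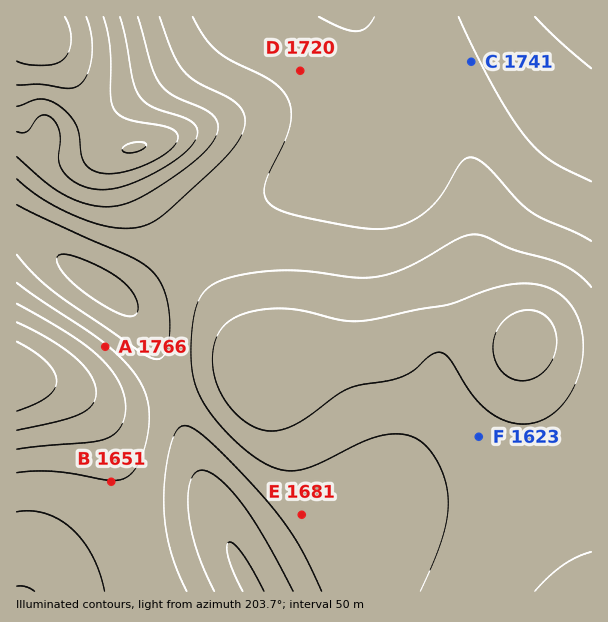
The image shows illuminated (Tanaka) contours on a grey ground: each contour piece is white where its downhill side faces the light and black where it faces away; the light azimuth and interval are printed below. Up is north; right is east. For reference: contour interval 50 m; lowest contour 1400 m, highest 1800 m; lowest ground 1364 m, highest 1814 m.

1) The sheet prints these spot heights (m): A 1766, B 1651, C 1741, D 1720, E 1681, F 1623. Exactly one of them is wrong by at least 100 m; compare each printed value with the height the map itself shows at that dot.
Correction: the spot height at A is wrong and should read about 1641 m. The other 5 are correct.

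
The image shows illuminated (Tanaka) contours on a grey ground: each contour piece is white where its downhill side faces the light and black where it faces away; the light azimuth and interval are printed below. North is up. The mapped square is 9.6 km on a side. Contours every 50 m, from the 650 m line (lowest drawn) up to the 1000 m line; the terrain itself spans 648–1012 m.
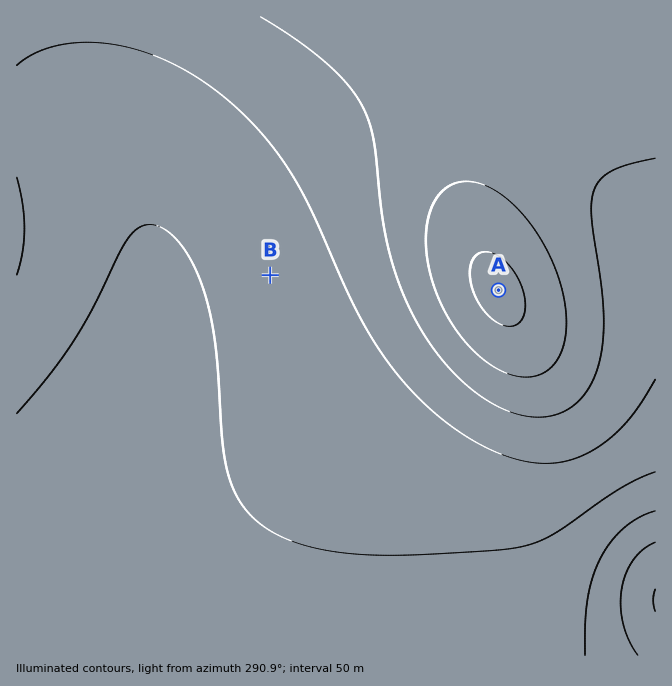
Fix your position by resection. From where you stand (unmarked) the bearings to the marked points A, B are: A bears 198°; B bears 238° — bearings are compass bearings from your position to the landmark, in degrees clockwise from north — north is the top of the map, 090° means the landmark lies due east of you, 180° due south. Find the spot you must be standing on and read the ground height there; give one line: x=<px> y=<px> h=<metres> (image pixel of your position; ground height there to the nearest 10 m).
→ x=563 y=92 h=920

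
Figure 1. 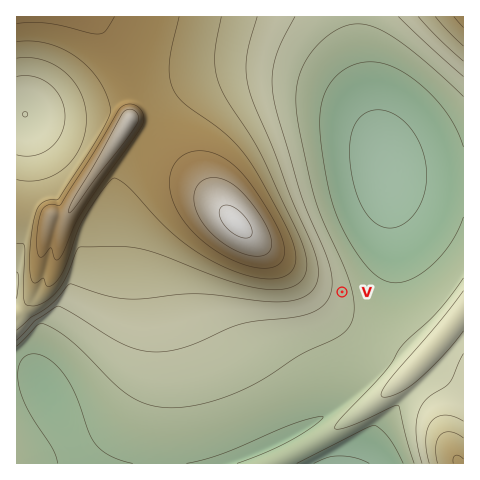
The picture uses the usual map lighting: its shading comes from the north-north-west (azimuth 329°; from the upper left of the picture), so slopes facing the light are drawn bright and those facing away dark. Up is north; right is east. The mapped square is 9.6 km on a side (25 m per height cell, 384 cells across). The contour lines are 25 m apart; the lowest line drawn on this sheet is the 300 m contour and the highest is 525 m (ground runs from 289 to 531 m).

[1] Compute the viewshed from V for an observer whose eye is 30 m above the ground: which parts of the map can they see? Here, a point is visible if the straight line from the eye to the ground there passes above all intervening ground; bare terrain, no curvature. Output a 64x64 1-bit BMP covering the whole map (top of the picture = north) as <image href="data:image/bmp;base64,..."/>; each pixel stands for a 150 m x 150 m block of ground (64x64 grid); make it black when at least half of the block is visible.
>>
<image width="64" height="64" href="data:image/bmp;base64,Qk0+AgAAAAAAAD4AAAAoAAAAQAAAAEAAAAABAAEAAAAAAAACAAATCwAAEwsAAAIAAAAAAAAA////AAAAAACAAAH//AAAPgAAAf//AAB/AAAA///AAH8AAAB//+AAfwAAAH//+AB/AAAAf//8AD8AAAB///8APwAAAH///4AeAAAA////4AAAAAD////wAAAAAP////gAAAAB/////gAAAAH/////AAAAA/////+AAAAD/////8AAAAP/////4AAAAH/////wAAAAB/////gAAAAAH///+AAAAAAD///8AAAAAAD///4AAAAAAH///wAAAAAAf///AAAAAAD///8AAAAAAf///wAAAAAD////AAAAAAP///8AAAAAB////wAAAAAP////AAAAAA////8AAAAAD////wAAAAAP////AAAAAA////8AAAAAB////wAAAAAH////AAAAAAP///8AAAAAA////wAAAAAH////AAAAAAf///8AAAAAD////wAAAAAP////AAAAAA////8AAAAAD////wAAAAAP////AAAAAA////8AAAAAD////wAAAAAP////AAAAAA////8AAAAAH////wAAAAAf////AAAAAD////8AAAAAP////wAAAAB/////AAAAAH////8AAAAA/////wAAAAH/////AAAAA/////8AAAAD/////wAAAAf/////AAAAD/////8AAAAf/////wAAAD//////AAAAP/////8AAAB//////w=="/>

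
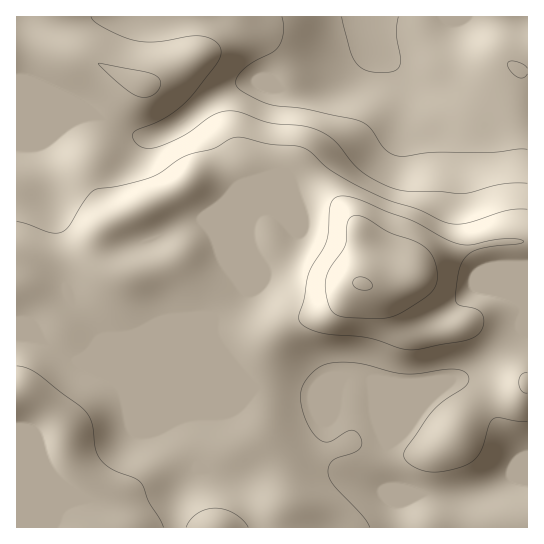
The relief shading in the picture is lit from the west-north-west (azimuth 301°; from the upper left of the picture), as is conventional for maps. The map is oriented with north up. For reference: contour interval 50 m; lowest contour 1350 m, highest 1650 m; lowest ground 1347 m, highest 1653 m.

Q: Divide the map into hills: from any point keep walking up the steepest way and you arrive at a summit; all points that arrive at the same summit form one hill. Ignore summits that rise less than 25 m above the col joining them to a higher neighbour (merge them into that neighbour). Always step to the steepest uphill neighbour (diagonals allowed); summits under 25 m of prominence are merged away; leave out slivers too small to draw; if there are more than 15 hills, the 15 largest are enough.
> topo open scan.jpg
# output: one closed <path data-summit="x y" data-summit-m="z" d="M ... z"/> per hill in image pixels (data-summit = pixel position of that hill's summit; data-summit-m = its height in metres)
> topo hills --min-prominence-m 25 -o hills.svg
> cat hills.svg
<path data-summit="362 283" data-summit-m="1653" d="M527 16l-160 0 0 10 5 23-39 31-11 5-16 4-33-1-15-7-16 2-27 12-18 15 3 7 27 36 14 30 12-2 20-7-10 17-14 36 0 10 4 12 0 21-2 8-7 15-7 8-22 17 1 24 39 46 59 5 24-10 3 0-16 42 7 25 12 21 11 9 34 13 25 0 2 2-19 8 0 25 131-1z"/><path data-summit="141 210" data-summit-m="1549" d="M197 111l-22 16-13 6-16 4-16-4-33-17-15 3-66 0 1 217 22 3 35 21 71 28 110-1-38-42-2-7 0-20 22-17 7-8 7-15 2-8 0-21-4-12 0-10 14-36 9-16-25 8-6 0-18-37z"/><path data-summit="17 395" data-summit-m="1597" d="M23 336l-7 1 1 191 378 0 2-25 19-8-2-2-25 0-12-4-22-9-15-14-8-16-7-25 12-28 4-14-27 10-45-5-124 0-71-28-35-21z"/><path data-summit="142 85" data-summit-m="1508" d="M366 16l-349 0-1 102 66 1 15-3 33 17 16 4 8-1 21-9 40-32 22-11 21-3 15 7 33 1 16-4 11-5 39-31z"/>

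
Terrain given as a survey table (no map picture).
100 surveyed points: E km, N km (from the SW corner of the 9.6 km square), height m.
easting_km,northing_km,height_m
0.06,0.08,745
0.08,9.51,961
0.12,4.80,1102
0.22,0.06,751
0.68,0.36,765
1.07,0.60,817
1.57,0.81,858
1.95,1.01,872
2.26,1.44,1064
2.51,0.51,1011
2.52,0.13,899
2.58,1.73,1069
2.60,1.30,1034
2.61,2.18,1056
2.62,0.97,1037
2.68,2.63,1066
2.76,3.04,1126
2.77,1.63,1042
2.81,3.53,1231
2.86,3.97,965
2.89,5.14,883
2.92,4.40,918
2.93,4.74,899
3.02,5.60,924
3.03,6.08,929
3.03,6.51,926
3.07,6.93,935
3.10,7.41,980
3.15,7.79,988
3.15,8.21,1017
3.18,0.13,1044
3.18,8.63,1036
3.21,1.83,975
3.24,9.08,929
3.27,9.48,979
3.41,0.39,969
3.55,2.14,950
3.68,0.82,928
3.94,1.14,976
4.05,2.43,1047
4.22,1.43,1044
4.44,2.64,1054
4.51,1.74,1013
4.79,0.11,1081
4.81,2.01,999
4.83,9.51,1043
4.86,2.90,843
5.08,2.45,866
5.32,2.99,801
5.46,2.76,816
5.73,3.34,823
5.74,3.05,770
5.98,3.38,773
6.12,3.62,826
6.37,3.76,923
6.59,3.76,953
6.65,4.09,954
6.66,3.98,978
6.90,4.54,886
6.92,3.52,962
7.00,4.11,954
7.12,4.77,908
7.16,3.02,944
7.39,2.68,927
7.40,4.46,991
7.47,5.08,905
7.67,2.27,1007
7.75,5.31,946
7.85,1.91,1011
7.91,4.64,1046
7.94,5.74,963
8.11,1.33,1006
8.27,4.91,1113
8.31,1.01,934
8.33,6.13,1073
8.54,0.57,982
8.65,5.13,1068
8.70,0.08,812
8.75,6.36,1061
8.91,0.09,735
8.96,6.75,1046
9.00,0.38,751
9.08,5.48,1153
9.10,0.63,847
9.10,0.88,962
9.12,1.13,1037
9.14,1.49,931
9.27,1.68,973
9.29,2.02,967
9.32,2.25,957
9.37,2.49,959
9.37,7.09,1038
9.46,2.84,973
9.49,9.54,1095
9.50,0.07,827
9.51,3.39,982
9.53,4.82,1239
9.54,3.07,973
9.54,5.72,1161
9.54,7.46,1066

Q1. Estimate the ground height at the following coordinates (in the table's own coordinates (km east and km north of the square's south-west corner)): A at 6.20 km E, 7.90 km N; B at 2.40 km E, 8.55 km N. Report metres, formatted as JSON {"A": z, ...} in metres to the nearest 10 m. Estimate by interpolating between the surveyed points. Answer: {"A": 1030, "B": 1010}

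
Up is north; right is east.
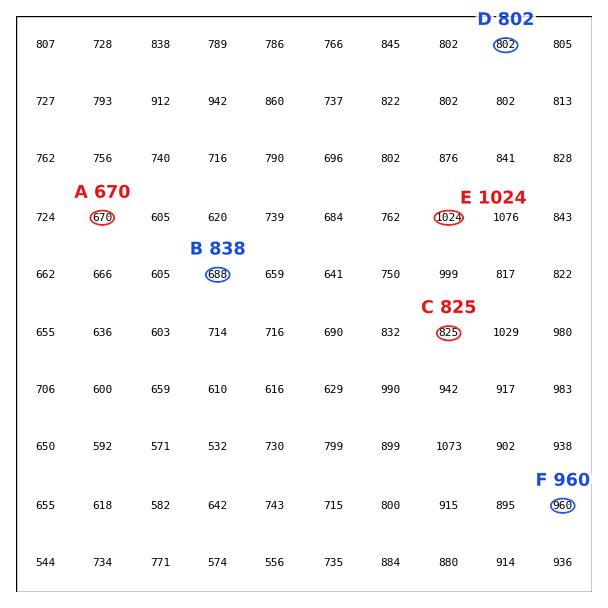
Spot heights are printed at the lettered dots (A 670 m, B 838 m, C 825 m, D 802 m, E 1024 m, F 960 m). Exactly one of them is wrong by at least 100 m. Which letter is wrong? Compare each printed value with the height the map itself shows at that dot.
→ B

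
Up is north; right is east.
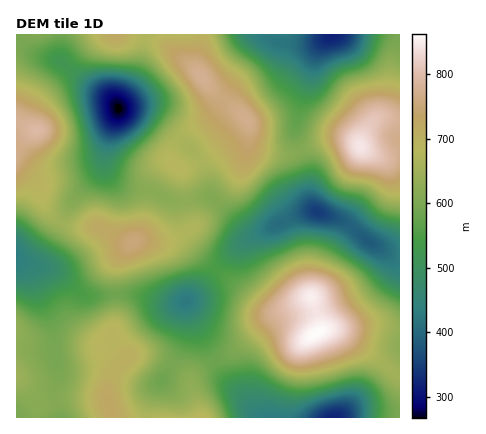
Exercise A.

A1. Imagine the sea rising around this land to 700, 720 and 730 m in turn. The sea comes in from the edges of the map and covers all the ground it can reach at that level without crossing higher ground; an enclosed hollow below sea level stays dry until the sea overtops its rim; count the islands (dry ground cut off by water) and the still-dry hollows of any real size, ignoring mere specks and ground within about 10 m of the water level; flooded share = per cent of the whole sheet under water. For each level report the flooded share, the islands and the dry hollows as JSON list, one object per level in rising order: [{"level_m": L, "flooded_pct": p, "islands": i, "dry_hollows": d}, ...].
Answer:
[{"level_m": 700, "flooded_pct": 79, "islands": 3, "dry_hollows": 0}, {"level_m": 720, "flooded_pct": 84, "islands": 3, "dry_hollows": 0}, {"level_m": 730, "flooded_pct": 86, "islands": 3, "dry_hollows": 0}]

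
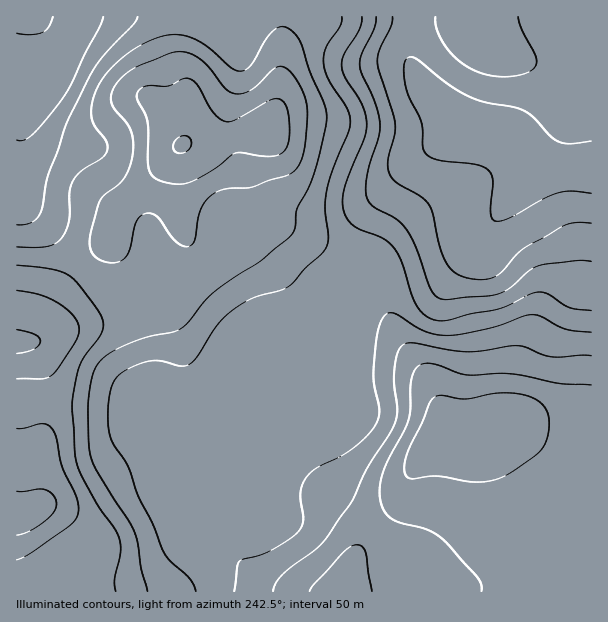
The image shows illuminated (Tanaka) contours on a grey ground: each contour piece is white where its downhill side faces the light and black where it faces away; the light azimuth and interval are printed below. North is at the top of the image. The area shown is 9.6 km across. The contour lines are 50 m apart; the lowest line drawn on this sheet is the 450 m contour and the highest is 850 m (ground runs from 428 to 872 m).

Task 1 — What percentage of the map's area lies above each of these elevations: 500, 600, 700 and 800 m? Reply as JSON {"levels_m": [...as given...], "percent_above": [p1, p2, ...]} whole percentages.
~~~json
{"levels_m": [500, 600, 700, 800], "percent_above": [88, 78, 43, 9]}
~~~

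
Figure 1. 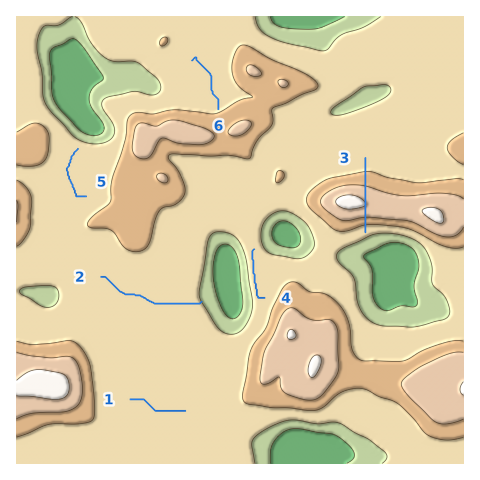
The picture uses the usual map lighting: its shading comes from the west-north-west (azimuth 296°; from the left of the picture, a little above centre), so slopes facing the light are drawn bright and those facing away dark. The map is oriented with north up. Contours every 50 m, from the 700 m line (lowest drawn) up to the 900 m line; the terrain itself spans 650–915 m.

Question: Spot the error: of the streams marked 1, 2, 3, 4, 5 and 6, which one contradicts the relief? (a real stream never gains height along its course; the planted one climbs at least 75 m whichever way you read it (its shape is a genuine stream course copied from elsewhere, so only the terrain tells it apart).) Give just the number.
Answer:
3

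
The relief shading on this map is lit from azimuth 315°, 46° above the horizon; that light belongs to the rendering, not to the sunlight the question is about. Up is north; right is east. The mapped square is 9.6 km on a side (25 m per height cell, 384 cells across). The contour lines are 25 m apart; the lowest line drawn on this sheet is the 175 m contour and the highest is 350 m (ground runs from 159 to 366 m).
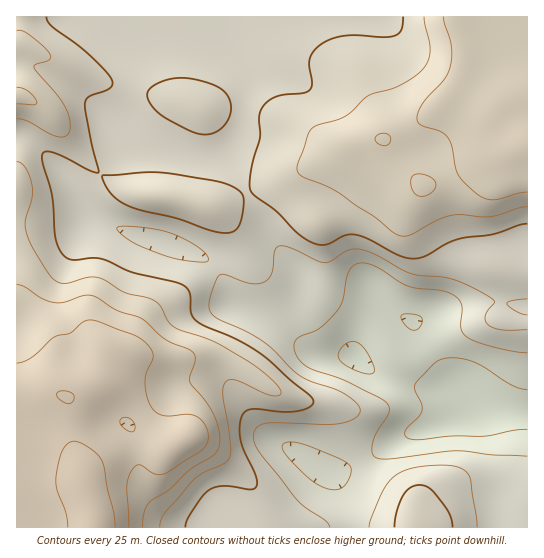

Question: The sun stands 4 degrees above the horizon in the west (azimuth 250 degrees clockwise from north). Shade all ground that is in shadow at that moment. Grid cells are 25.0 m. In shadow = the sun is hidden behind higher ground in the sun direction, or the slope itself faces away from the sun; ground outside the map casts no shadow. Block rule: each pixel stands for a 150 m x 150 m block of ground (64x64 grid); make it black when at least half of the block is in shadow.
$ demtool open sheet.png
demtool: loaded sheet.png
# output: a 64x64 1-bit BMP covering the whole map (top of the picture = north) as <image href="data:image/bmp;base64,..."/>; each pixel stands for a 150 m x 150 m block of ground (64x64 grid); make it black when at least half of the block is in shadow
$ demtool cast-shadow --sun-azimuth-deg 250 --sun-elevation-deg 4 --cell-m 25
<image width="64" height="64" href="data:image/bmp;base64,Qk0+AgAAAAAAAD4AAAAoAAAAQAAAAEAAAAABAAEAAAAAAAACAAATCwAAEwsAAAIAAAAAAAAA////AAAAAAAAD4AAAAAAAAAPwAAAAAAAAA/gAAAAAAAADwAAAAAAAAAOAAAAAAAAAAAAAGAAAAAAAAAB4AAAAAAAAAPgAAAAAAAAD+AAAAAAAAA/wAAAAAAAAP/AAAAAAAAB/4AAAAAAAAH/gAAAAAAAAf8AAAAAAAAB/gAAAAAAAAH8AAAAAAAAAOAAMAAAAAAAADz4AAAAAAAA//gAAAAAAAH/4AAAAAAAA//gAAAAAAAH/8AAAAAAAB/+AAAAAADg//AAAAAAAPn/gAAAAAAA//wAAAAAAAAD4AAAAAAAAAOAAAAAAAAAAAAAAAAAAAAAAAAAAAAAAAAAAAAAAAAAAAAAAAAAAAAAAAAAAAAAAAAAAAAAAAAAAAAAAAAAAAAAAAAAAAAAAAAAAAAAAAAAAAAAAAAAAAAAAAAAAAAAAAAAAAAAAAAAAAAAAAAAAAAAAAAAAAA4AAAAAAAAADgAAAAAAAAAOAAAAAAAAABwAAAAAAAAAAAAAAAAAAAAAAAAAAAAAAAAAAAAAAAAAAAAAAAAAAAAA4AAAAAAAAADgAAAAAAAAAeAAAAAAAAAD4AAAAAAAAAeAAAAAAAAAAAAAAAAAAAAAAAAAAAAAAAAAAAAAAAAAAAAAAAAAAAAAAAAAAAAAAAAAAAAAAAAAAAAAAAAAAAAAAAAAAAAAAAAAAAAAAAAAA=="/>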